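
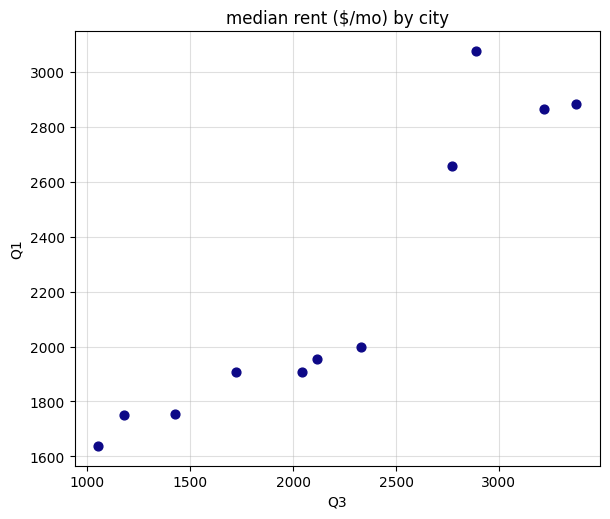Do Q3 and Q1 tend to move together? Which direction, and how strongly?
positive, strong

Points are positively correlated; strong (|r| ≈ 0.9).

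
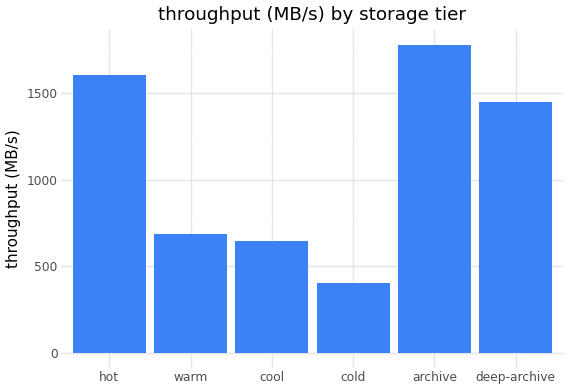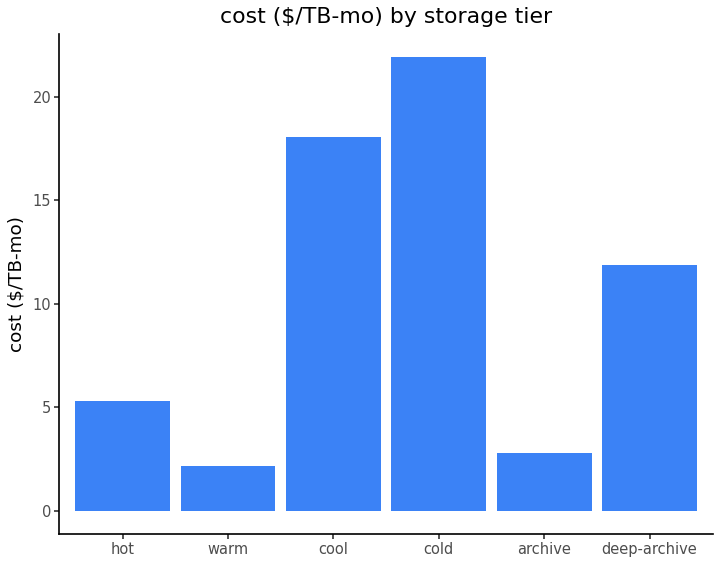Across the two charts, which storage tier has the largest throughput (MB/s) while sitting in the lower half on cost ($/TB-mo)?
archive

Chart 2 median cost ($/TB-mo) ≈ 10; below-median storage tiers: hot, warm, archive. Among those, archive has the highest throughput (MB/s) (≈ 1800).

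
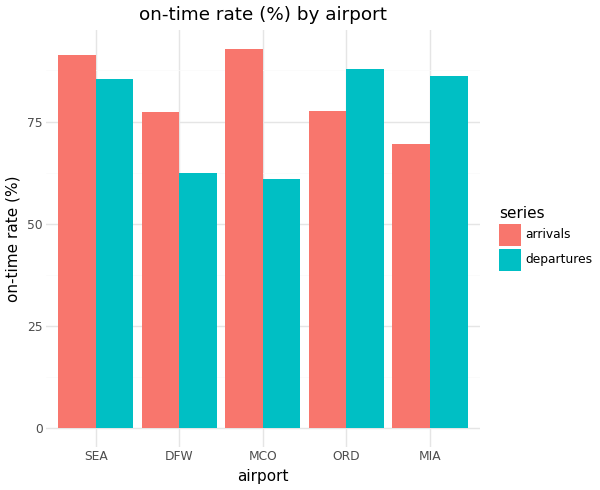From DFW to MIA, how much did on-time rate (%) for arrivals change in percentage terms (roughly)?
DFW ≈ 80, MIA ≈ 70; (70 − 80) / 80 ≈ -12.5%.

≈ -12.5%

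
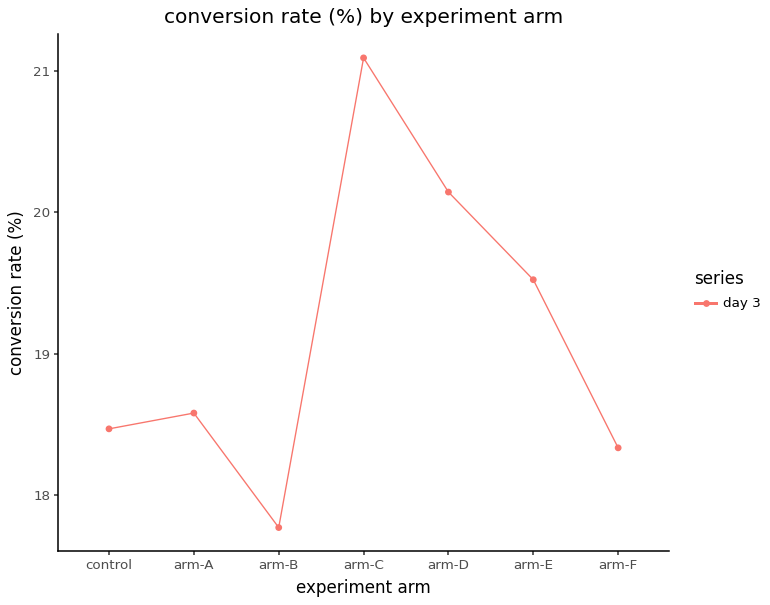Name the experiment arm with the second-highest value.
arm-D

Top 3: arm-C ≈ 21.0, arm-D ≈ 20.0, arm-E ≈ 19.5.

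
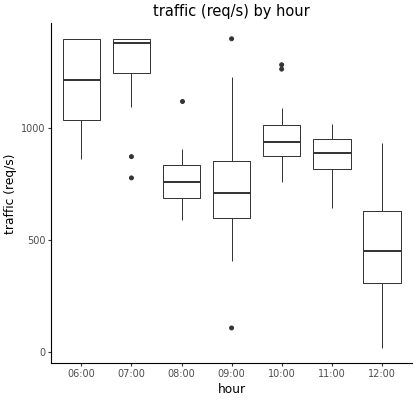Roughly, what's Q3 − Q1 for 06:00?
≈ 400

Q3 ≈ 1400, Q1 ≈ 1000; IQR ≈ 400.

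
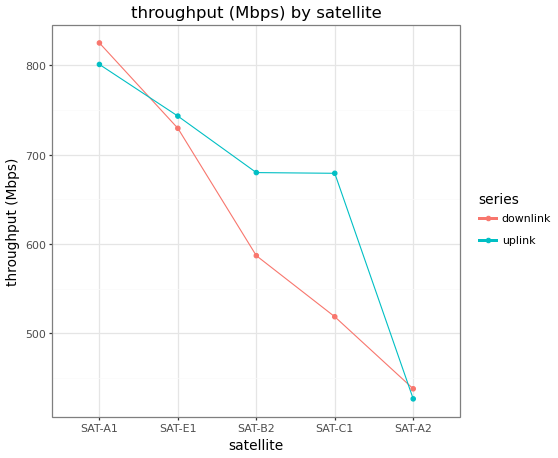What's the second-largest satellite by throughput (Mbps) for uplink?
SAT-E1

Top 3 for uplink: SAT-A1 ≈ 800, SAT-E1 ≈ 750, SAT-B2 ≈ 700.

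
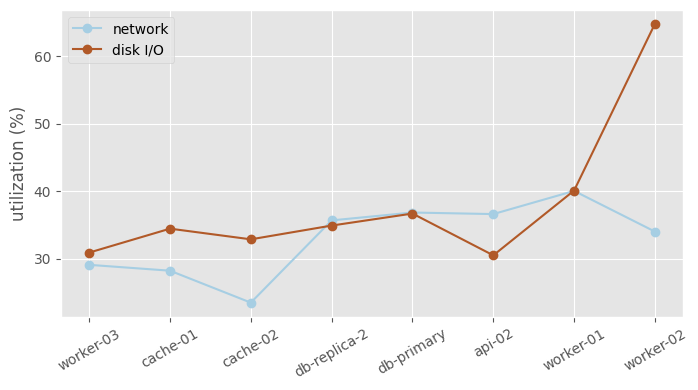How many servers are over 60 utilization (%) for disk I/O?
Above 60: worker-02.

1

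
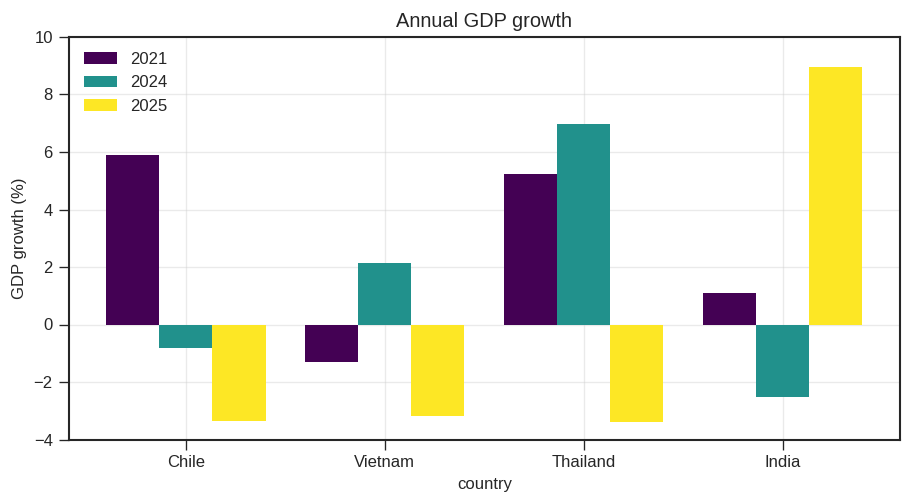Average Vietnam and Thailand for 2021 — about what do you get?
≈ 2

(-2 + 6) / 2 ≈ 2.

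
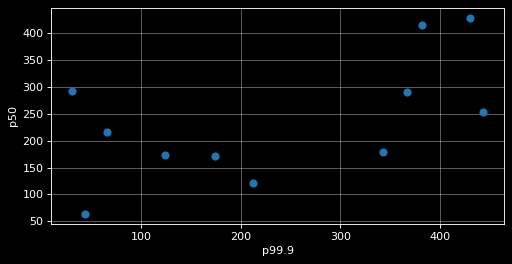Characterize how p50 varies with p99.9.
positive, moderate

Points are positively correlated; moderate (|r| ≈ 0.6).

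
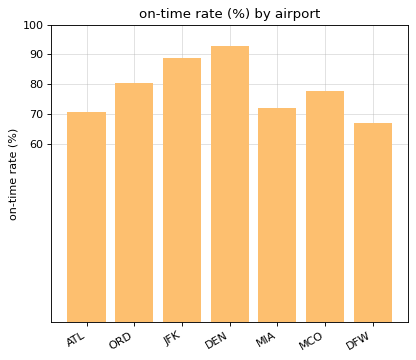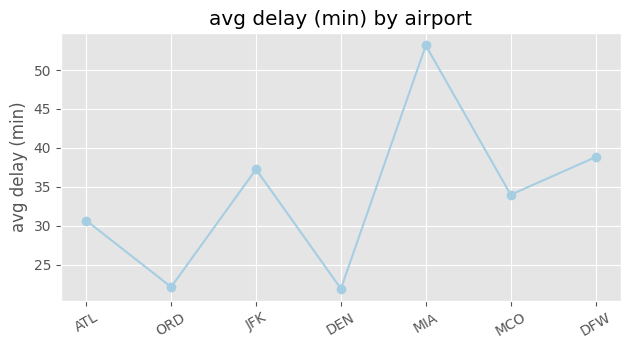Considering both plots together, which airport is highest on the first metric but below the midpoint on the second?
Chart 2 median avg delay (min) ≈ 35; below-median airports: ATL, ORD, DEN. Among those, DEN has the highest on-time rate (%) (≈ 90).

DEN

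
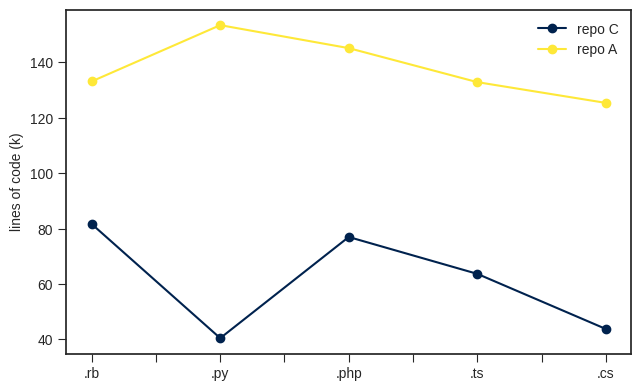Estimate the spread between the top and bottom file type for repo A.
≈ 20

Max .py ≈ 150, min .cs ≈ 130; range ≈ 20.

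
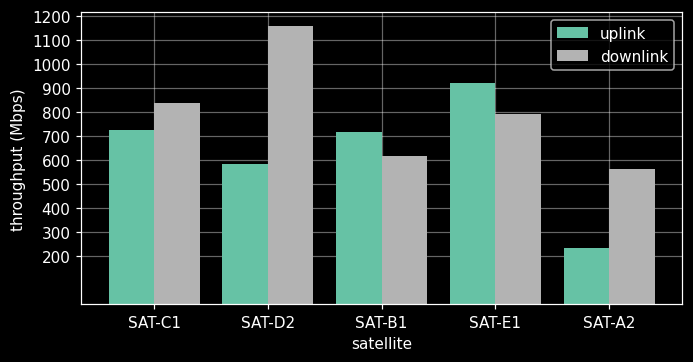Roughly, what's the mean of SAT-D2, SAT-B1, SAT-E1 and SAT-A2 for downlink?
(1200 + 600 + 800 + 600) / 4 ≈ 800.

≈ 800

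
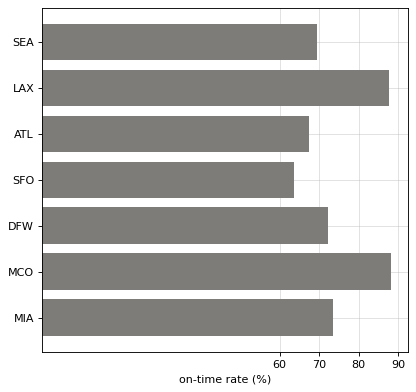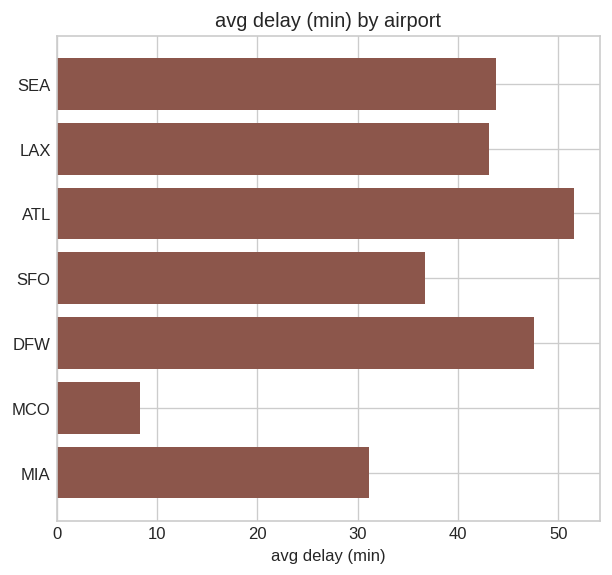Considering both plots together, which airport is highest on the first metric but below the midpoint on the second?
Chart 2 median avg delay (min) ≈ 45; below-median airports: SFO, MCO, MIA. Among those, MCO has the highest on-time rate (%) (≈ 90).

MCO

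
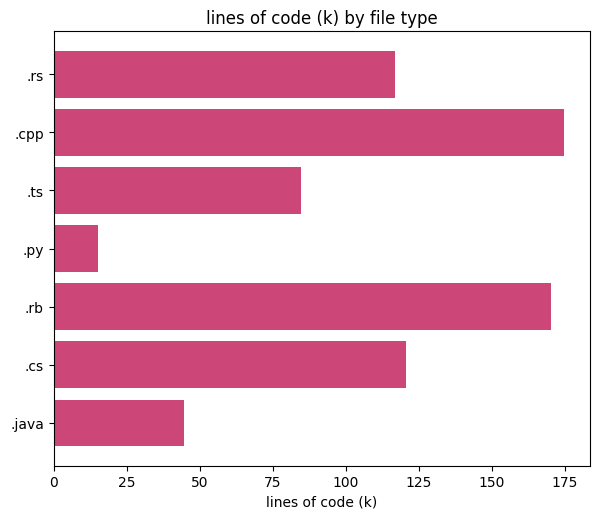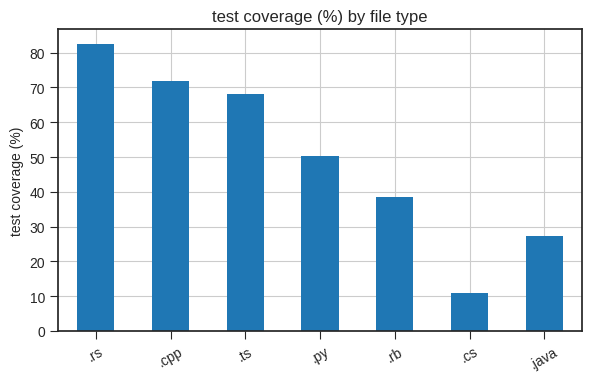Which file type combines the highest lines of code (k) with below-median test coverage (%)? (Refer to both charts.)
.rb

Chart 2 median test coverage (%) ≈ 50; below-median file types: .rb, .cs, .java. Among those, .rb has the highest lines of code (k) (≈ 180).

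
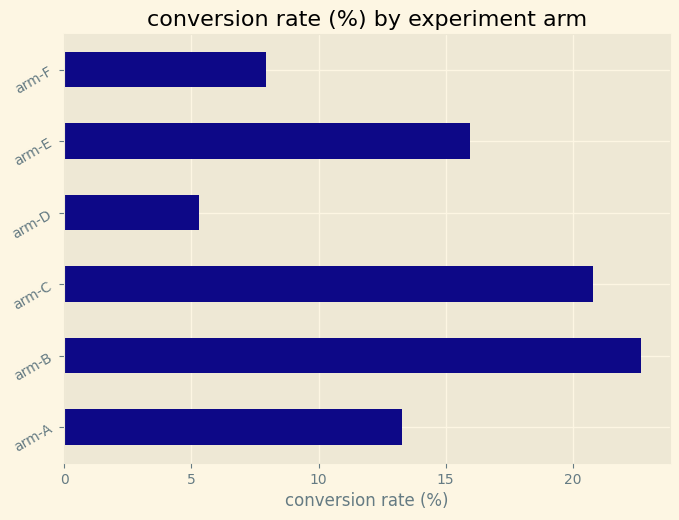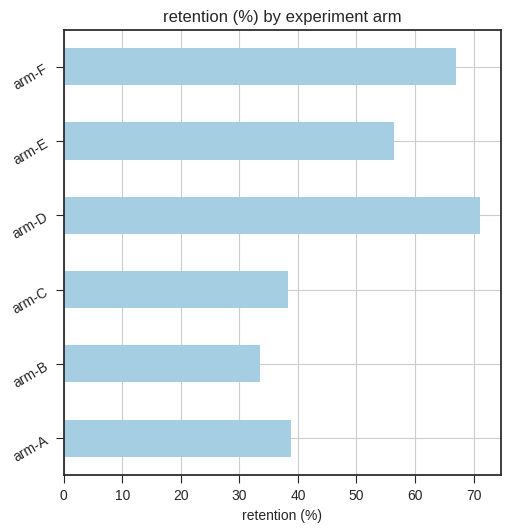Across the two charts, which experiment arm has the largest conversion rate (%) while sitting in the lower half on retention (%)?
Chart 2 median retention (%) ≈ 50; below-median experiment arms: arm-A, arm-B, arm-C. Among those, arm-B has the highest conversion rate (%) (≈ 25).

arm-B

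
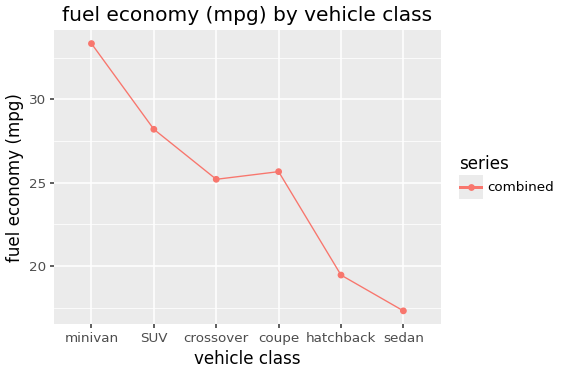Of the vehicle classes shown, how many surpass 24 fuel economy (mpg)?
4

Above 24: minivan, SUV, crossover, coupe.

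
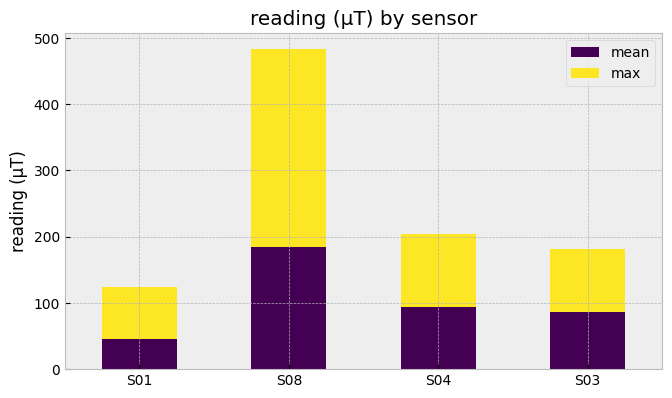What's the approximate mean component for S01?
mean top ≈ 50, bottom ≈ 0; segment ≈ 50.

≈ 50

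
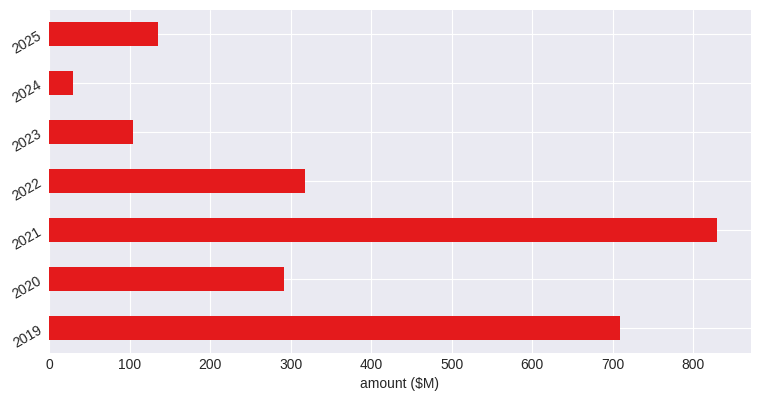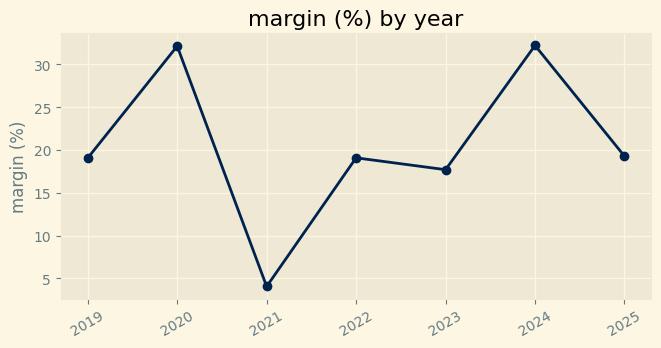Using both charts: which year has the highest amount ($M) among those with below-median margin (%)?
2021

Chart 2 median margin (%) ≈ 20; below-median years: 2019, 2021, 2023. Among those, 2021 has the highest amount ($M) (≈ 800).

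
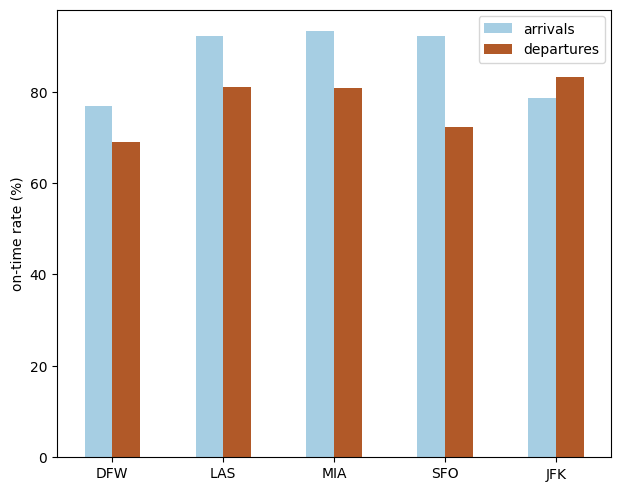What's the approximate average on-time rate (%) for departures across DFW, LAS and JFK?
(70 + 80 + 80) / 3 ≈ 77.

≈ 77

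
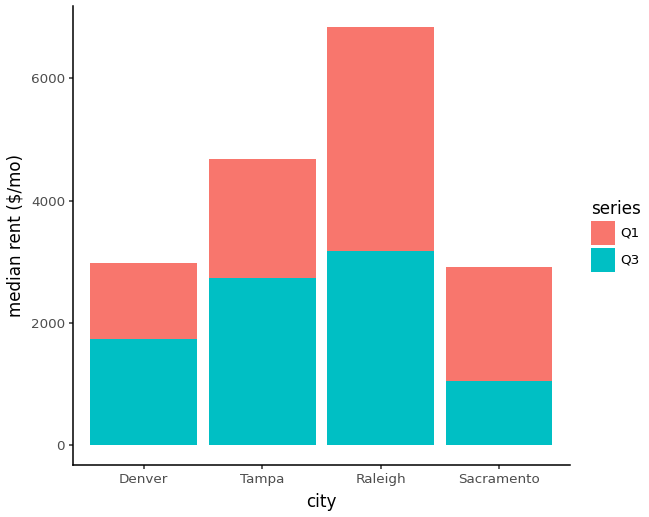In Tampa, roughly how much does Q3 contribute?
Q3 top ≈ 3000, bottom ≈ 0; segment ≈ 3000.

≈ 3000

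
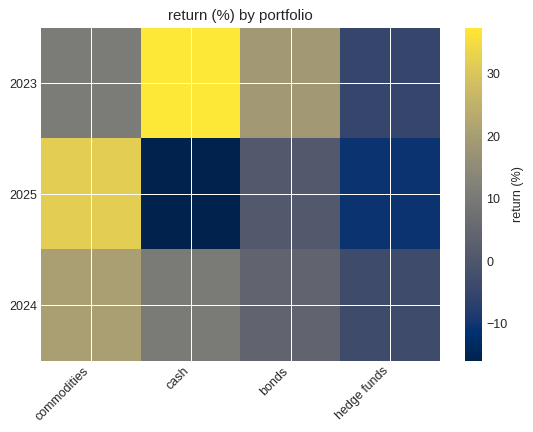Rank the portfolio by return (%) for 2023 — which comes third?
Top 4 for 2023: cash ≈ 35, bonds ≈ 20, commodities ≈ 10, hedge funds ≈ -5.

commodities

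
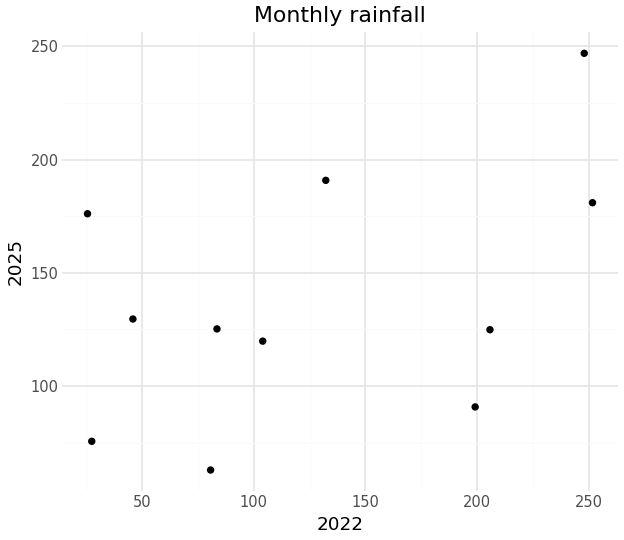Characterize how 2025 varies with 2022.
Points are positively correlated; moderate (|r| ≈ 0.5).

positive, moderate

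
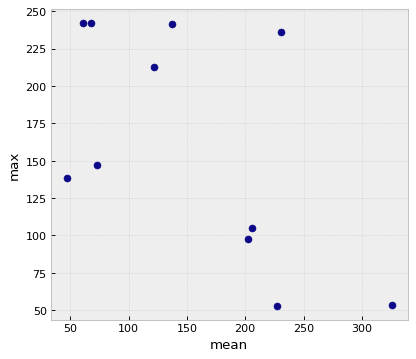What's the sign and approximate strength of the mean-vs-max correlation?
negative, moderate

Points are negatively correlated; moderate (|r| ≈ 0.6).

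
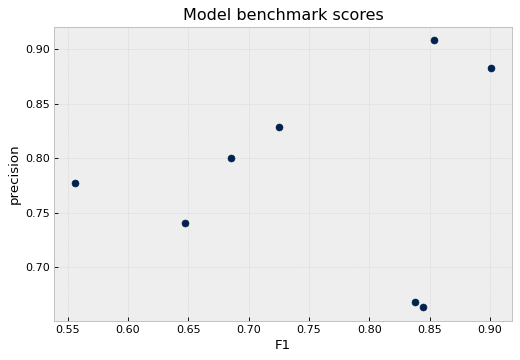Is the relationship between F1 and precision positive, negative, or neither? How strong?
no clear correlation

Points are roughly uncorrelated; weak (|r| ≈ 0.1).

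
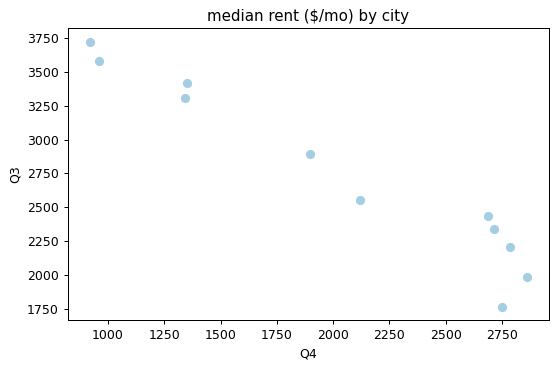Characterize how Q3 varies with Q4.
Points are negatively correlated; strong (|r| ≈ 1.0).

negative, strong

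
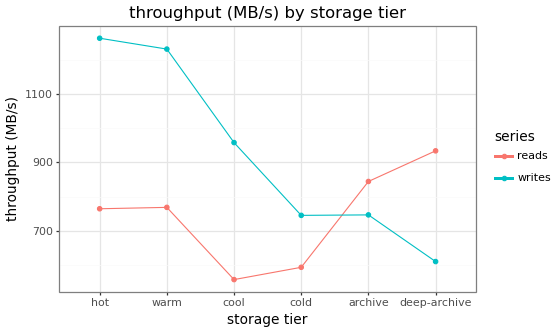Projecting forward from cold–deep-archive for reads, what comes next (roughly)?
≈ 1050

Last three: 600, 800, 900 → slope ≈ 150/step → next ≈ 1050.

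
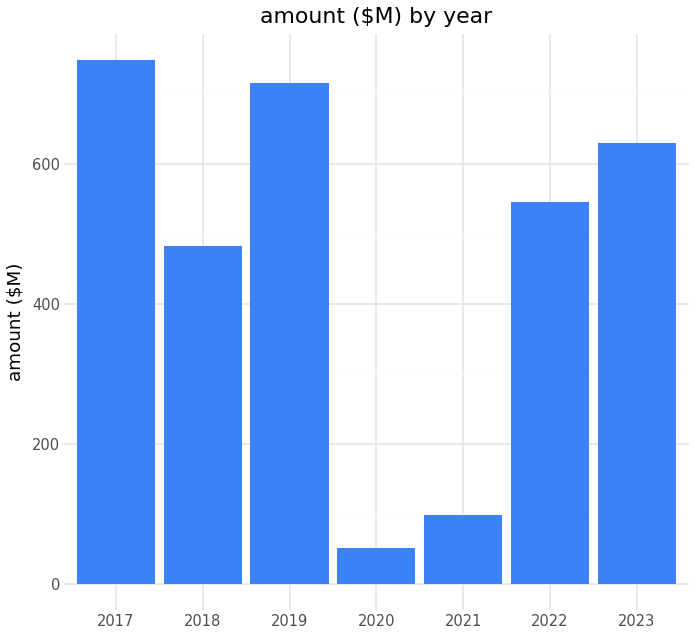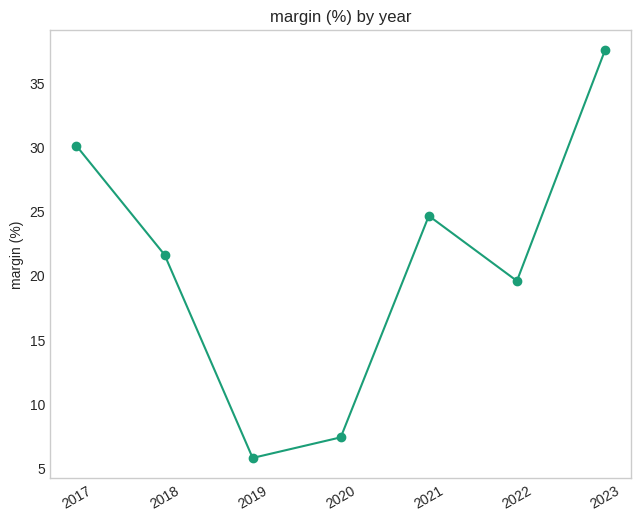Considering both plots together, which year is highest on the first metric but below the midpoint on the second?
Chart 2 median margin (%) ≈ 20; below-median years: 2019, 2020, 2022. Among those, 2019 has the highest amount ($M) (≈ 700).

2019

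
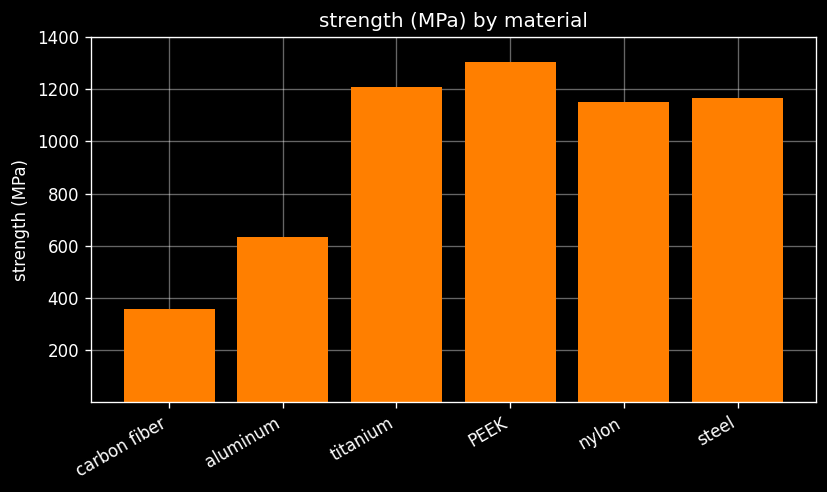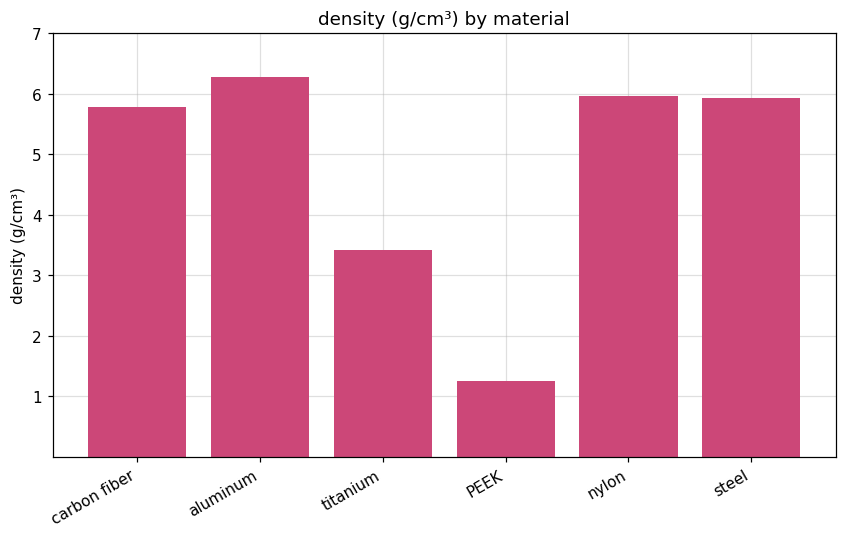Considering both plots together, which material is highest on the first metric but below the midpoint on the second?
PEEK

Chart 2 median density (g/cm³) ≈ 6; below-median materials: carbon fiber, titanium, PEEK. Among those, PEEK has the highest strength (MPa) (≈ 1400).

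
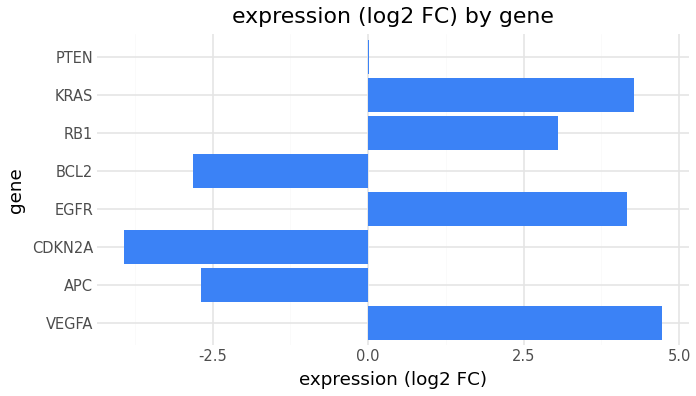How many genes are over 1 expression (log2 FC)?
4

Above 1: VEGFA, EGFR, RB1, KRAS.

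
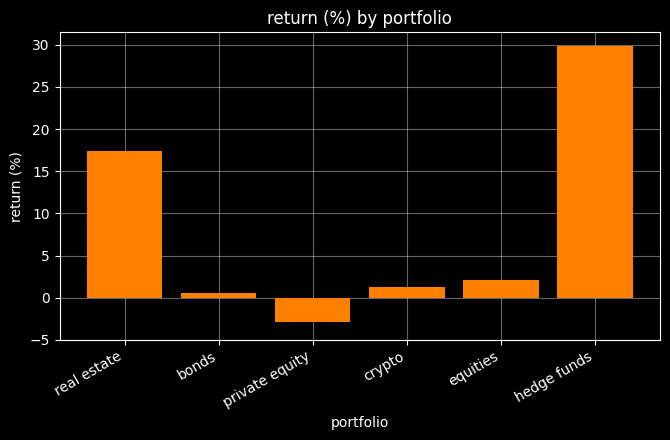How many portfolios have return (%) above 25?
Above 25: hedge funds.

1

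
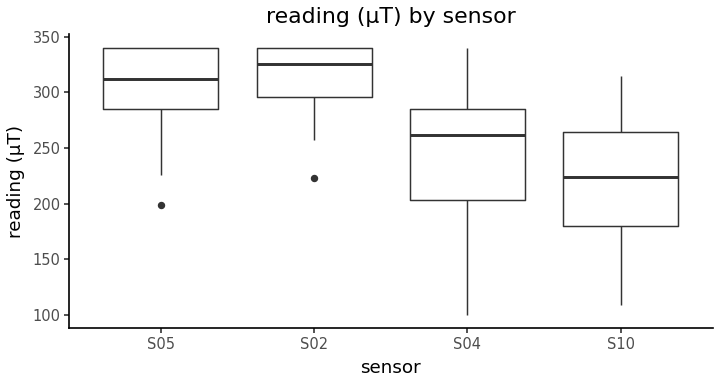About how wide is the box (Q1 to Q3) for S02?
Q3 ≈ 340, Q1 ≈ 300; IQR ≈ 40.

≈ 40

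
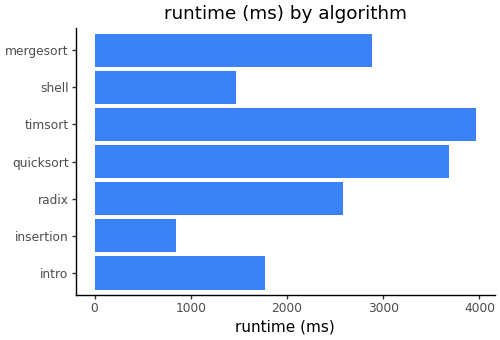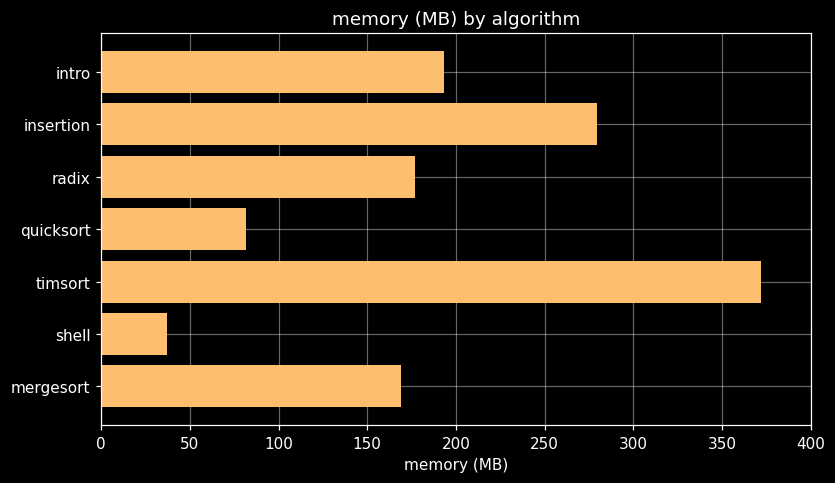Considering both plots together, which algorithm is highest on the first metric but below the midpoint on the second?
Chart 2 median memory (MB) ≈ 200; below-median algorithms: quicksort, shell, mergesort. Among those, quicksort has the highest runtime (ms) (≈ 3500).

quicksort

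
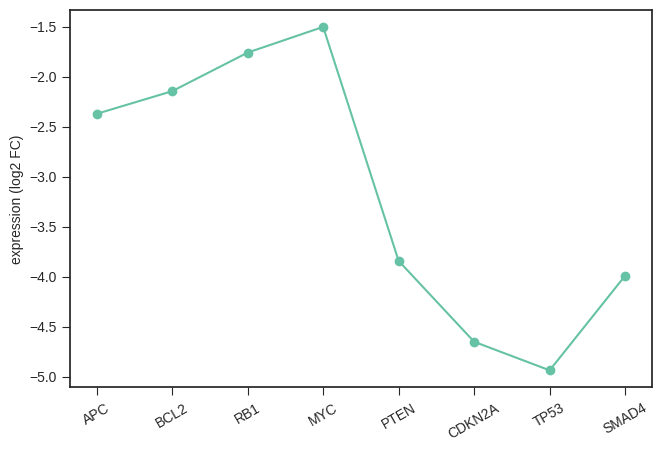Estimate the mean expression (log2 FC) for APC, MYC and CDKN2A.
(-2.5 + -1.5 + -4.5) / 3 ≈ -2.83.

≈ -2.83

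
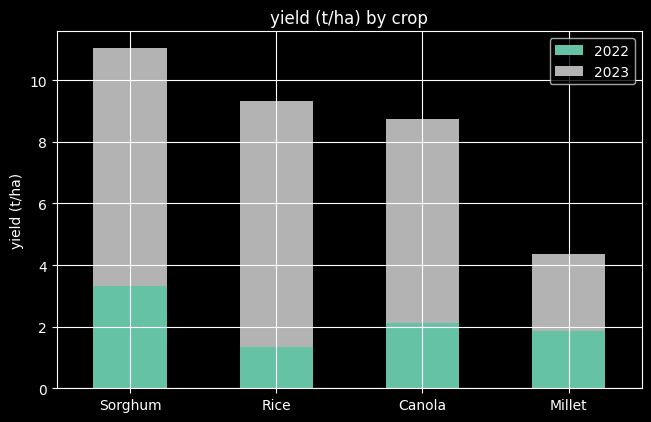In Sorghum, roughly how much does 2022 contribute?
2022 top ≈ 3, bottom ≈ 0; segment ≈ 3.

≈ 3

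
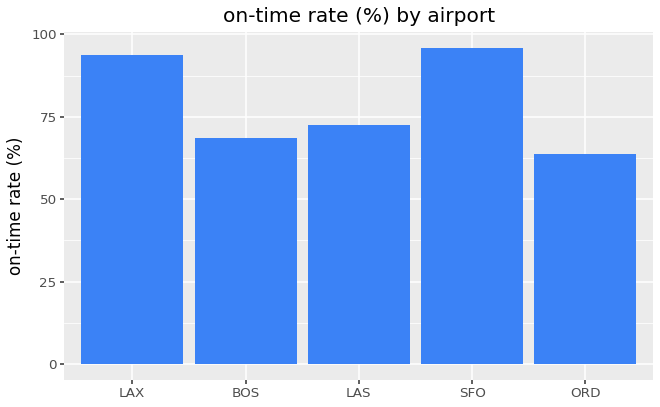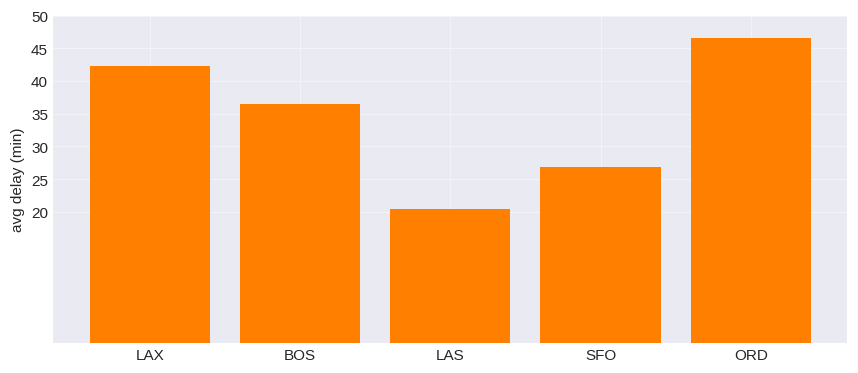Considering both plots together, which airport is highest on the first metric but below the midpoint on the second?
Chart 2 median avg delay (min) ≈ 35; below-median airports: LAS, SFO. Among those, SFO has the highest on-time rate (%) (≈ 100).

SFO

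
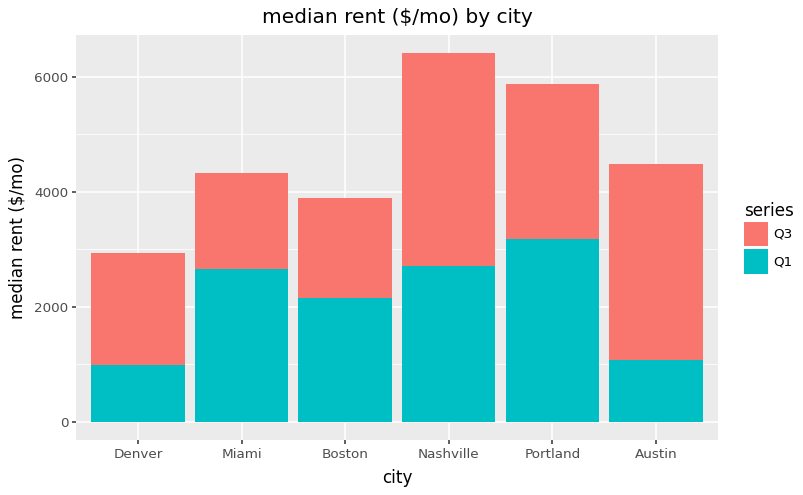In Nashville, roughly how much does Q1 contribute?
Q1 top ≈ 3000, bottom ≈ 0; segment ≈ 3000.

≈ 3000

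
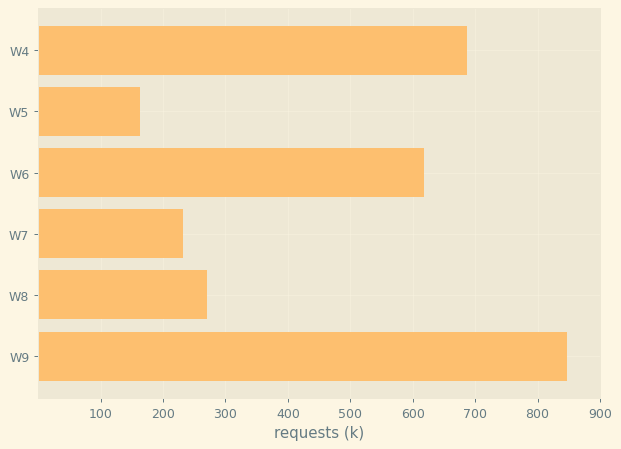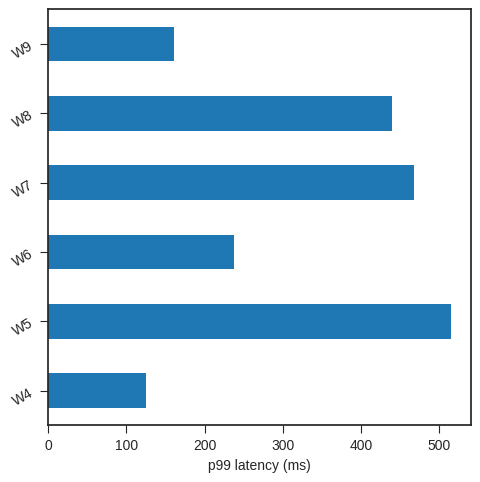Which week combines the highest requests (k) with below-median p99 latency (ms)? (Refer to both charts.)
W9

Chart 2 median p99 latency (ms) ≈ 350; below-median weeks: W4, W6, W9. Among those, W9 has the highest requests (k) (≈ 800).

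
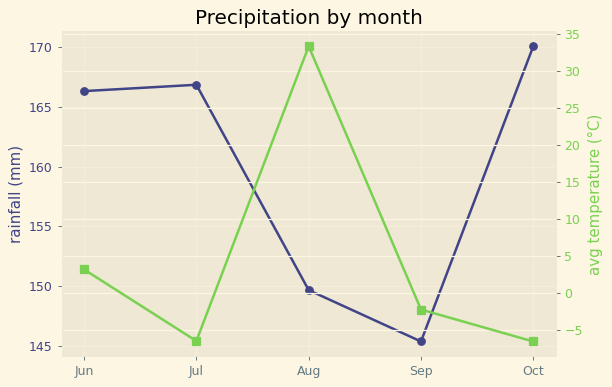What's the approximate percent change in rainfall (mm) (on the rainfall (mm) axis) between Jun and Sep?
≈ -12.1%

Jun ≈ 165, Sep ≈ 145; (145 − 165) / 165 ≈ -12.1%.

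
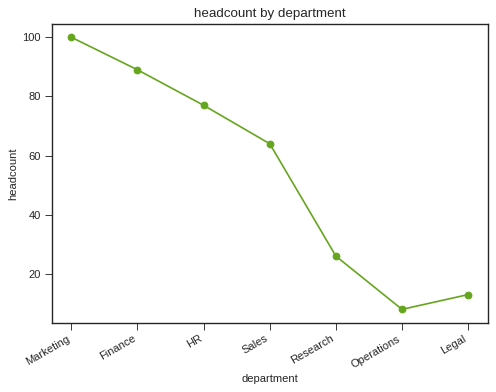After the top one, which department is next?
Top 3: Marketing ≈ 100, Finance ≈ 90, HR ≈ 80.

Finance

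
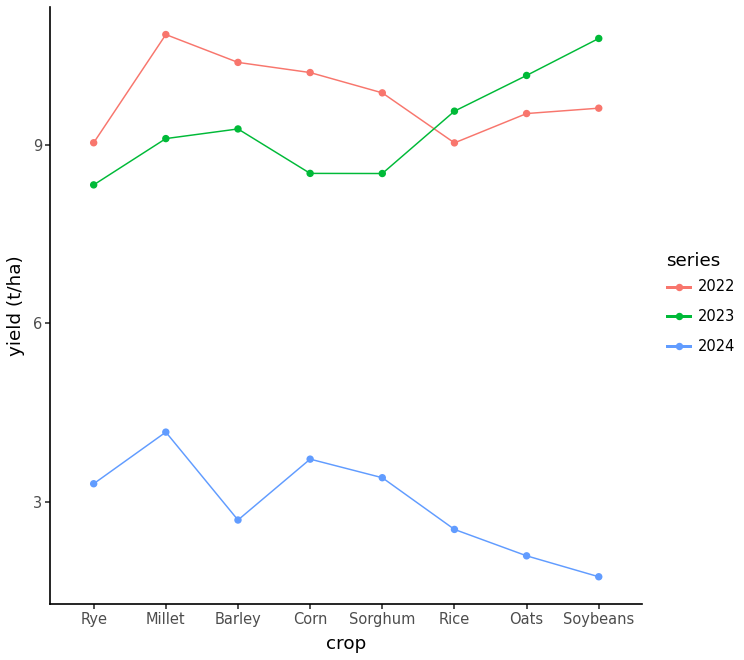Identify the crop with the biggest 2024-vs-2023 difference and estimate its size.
Soybeans, ≈ 9 t/ha

Soybeans: 2024 ≈ 2, 2023 ≈ 11 → gap ≈ 9. Next-largest (Oats) is only ≈ 8.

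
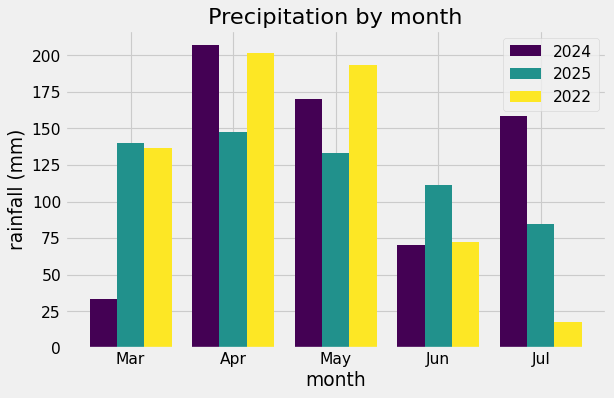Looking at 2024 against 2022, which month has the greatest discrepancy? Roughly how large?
Jul, ≈ 140 mm

Jul: 2024 ≈ 160, 2022 ≈ 20 → gap ≈ 140. Next-largest (Mar) is only ≈ 100.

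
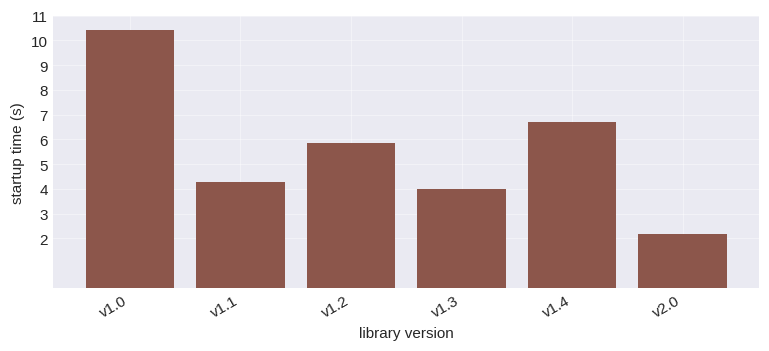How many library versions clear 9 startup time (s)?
Above 9: v1.0.

1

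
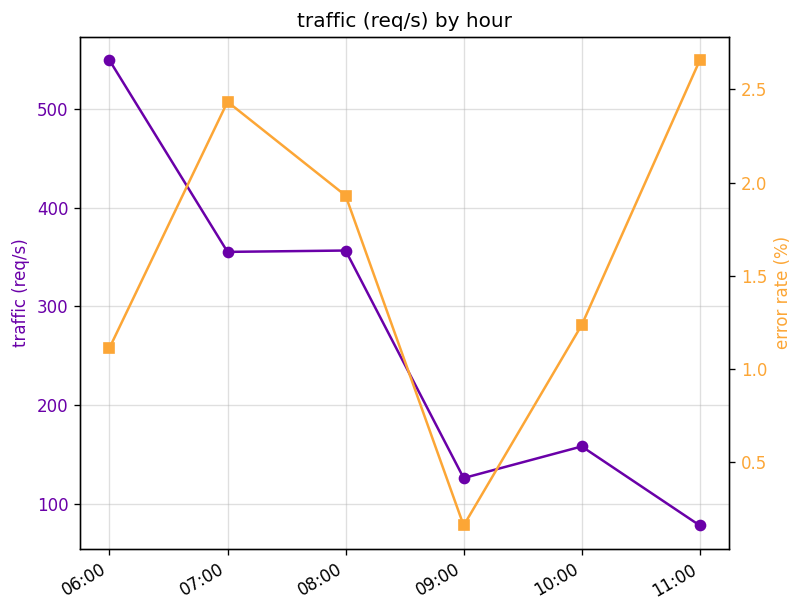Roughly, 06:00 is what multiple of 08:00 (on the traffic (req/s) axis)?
≈ 1.57×

06:00 ≈ 550, 08:00 ≈ 350; 550/350 ≈ 1.57.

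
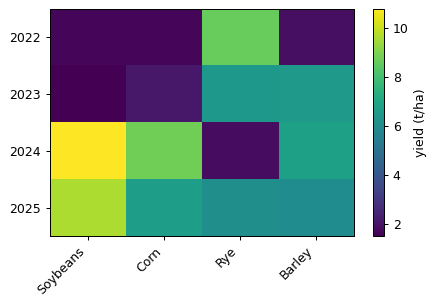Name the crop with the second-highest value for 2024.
Top 3 for 2024: Soybeans ≈ 11, Corn ≈ 9, Barley ≈ 7.

Corn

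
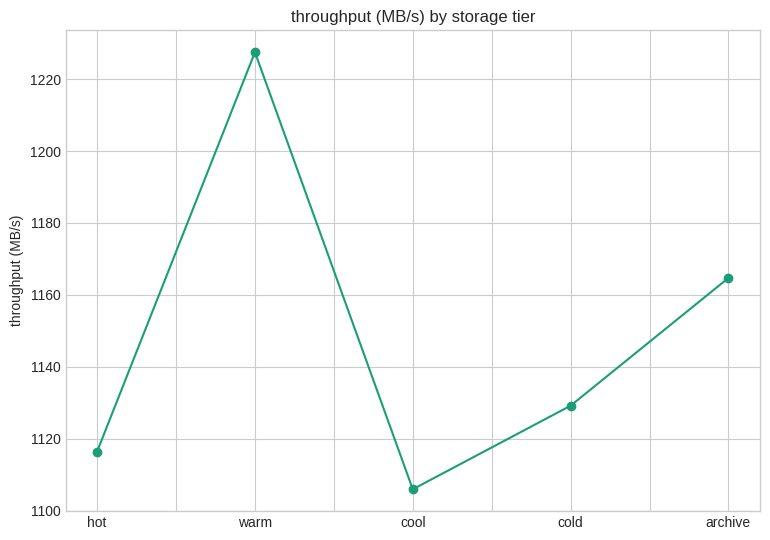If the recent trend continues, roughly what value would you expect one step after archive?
≈ 1190

Last three: 1100, 1120, 1160 → slope ≈ 30/step → next ≈ 1190.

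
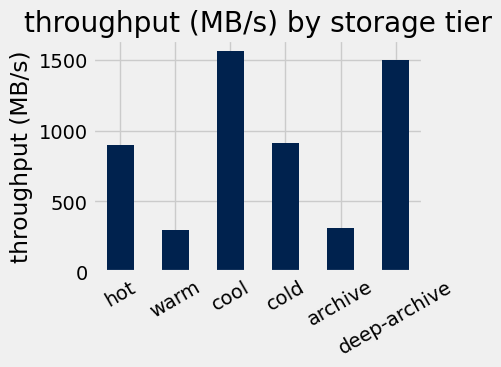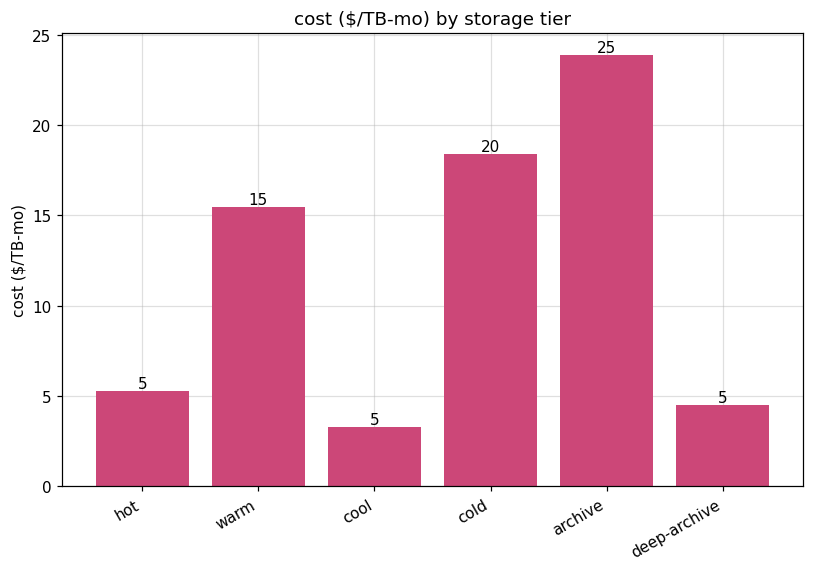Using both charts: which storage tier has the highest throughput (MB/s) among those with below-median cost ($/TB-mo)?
cool

Chart 2 median cost ($/TB-mo) ≈ 10; below-median storage tiers: hot, cool, deep-archive. Among those, cool has the highest throughput (MB/s) (≈ 1600).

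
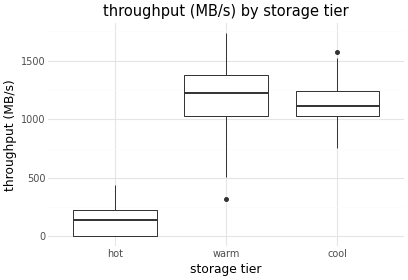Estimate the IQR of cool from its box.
Q3 ≈ 1200, Q1 ≈ 1000; IQR ≈ 200.

≈ 200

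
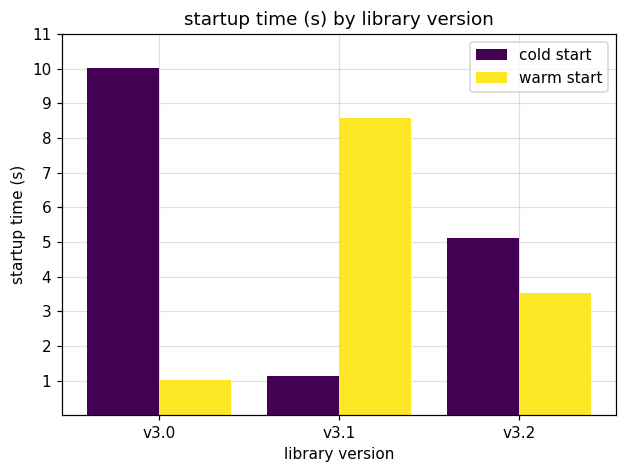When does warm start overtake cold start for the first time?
v3.0: warm start ≈ 1 vs cold start ≈ 10 (not yet); v3.1: warm start ≈ 9 vs cold start ≈ 1 (first crossover).

v3.1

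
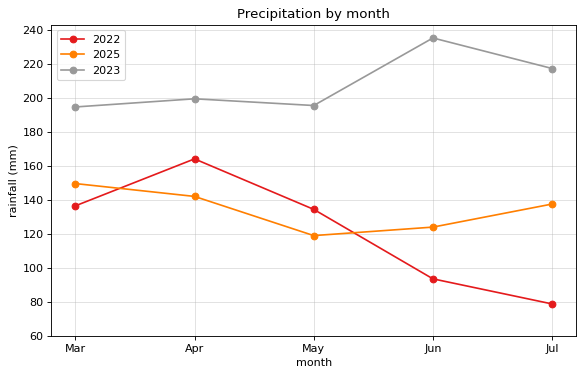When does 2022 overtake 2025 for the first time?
Apr

Mar: 2022 ≈ 140 vs 2025 ≈ 140 (not yet); Apr: 2022 ≈ 160 vs 2025 ≈ 140 (first crossover).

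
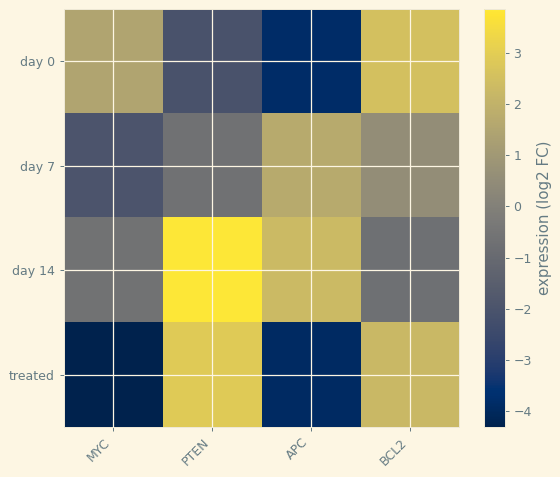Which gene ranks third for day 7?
Top 4 for day 7: APC ≈ 2, BCL2 ≈ 1, PTEN ≈ -1, MYC ≈ -2.

PTEN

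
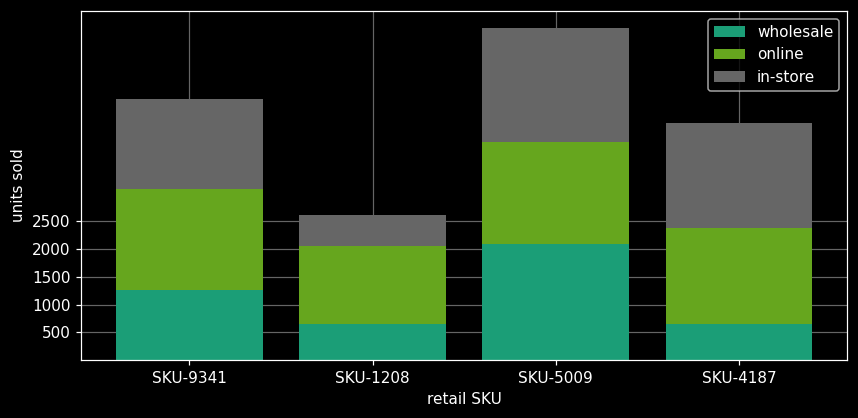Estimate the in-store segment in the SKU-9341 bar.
in-store top ≈ 4500, bottom ≈ 3000; segment ≈ 1500.

≈ 1500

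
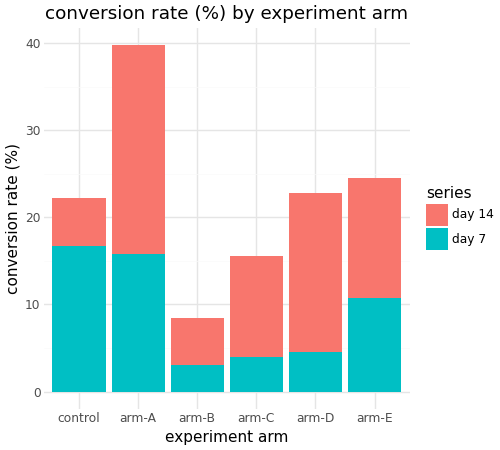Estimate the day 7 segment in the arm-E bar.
day 7 top ≈ 10, bottom ≈ 0; segment ≈ 10.

≈ 10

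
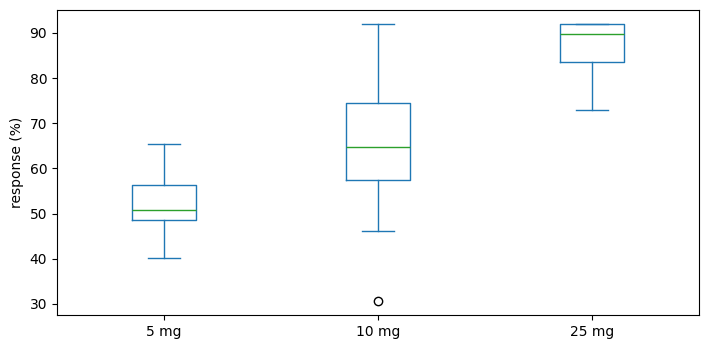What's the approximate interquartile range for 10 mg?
≈ 20

Q3 ≈ 75, Q1 ≈ 55; IQR ≈ 20.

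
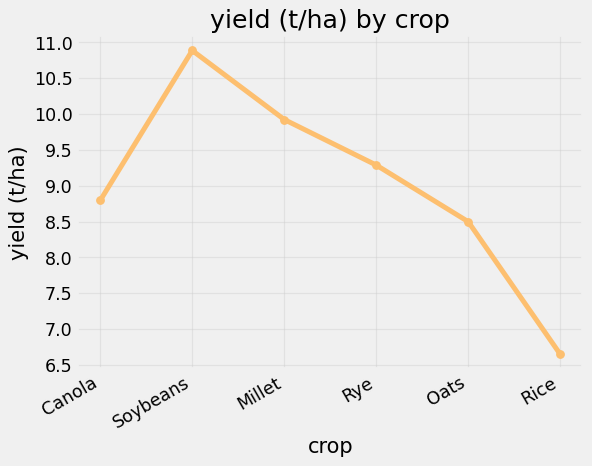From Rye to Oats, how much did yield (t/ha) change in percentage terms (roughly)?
Rye ≈ 9.5, Oats ≈ 8.5; (8.5 − 9.5) / 9.5 ≈ -10.5%.

≈ -10.5%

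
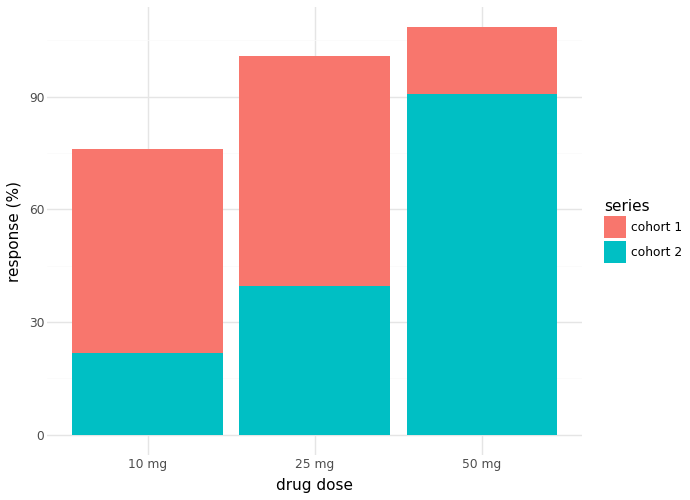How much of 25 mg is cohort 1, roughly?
≈ 60

cohort 1 top ≈ 100, bottom ≈ 40; segment ≈ 60.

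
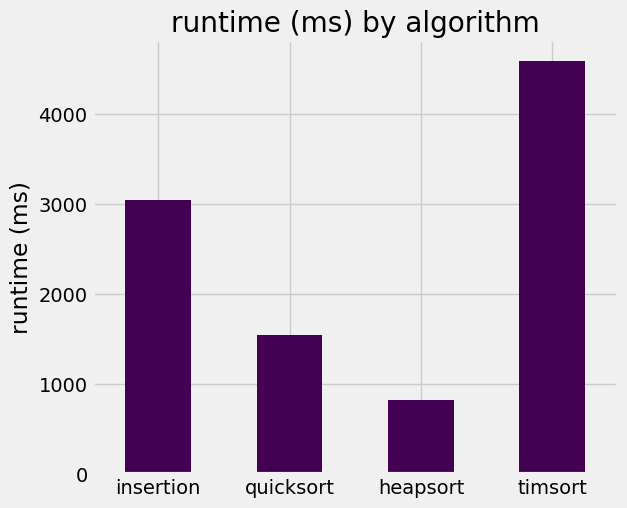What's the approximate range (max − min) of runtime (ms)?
Max timsort ≈ 4500, min heapsort ≈ 1000; range ≈ 3500.

≈ 3500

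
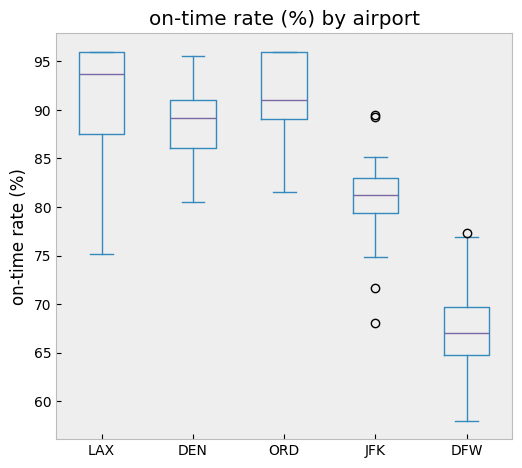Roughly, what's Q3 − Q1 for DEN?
≈ 5

Q3 ≈ 90, Q1 ≈ 85; IQR ≈ 5.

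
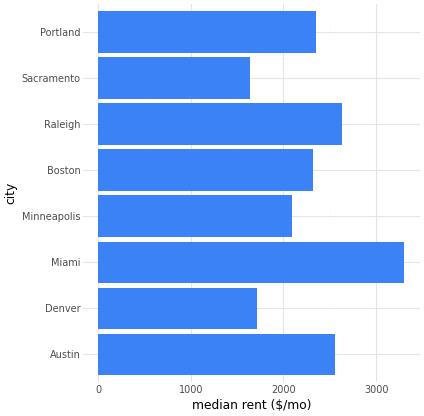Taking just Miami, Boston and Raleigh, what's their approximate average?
(3500 + 2500 + 2500) / 3 ≈ 2833.

≈ 2833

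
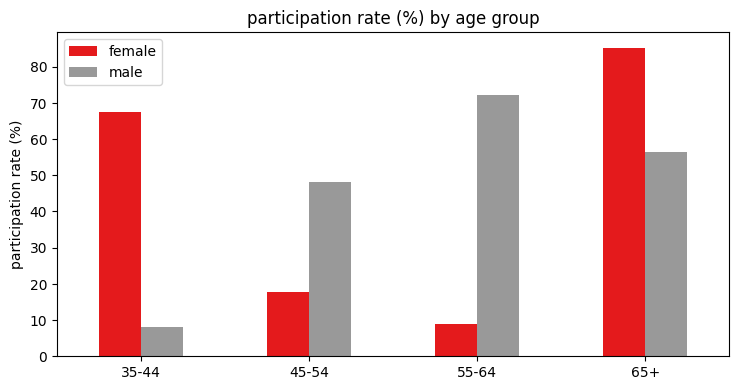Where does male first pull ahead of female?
45-54

35-44: male ≈ 10 vs female ≈ 70 (not yet); 45-54: male ≈ 50 vs female ≈ 20 (first crossover).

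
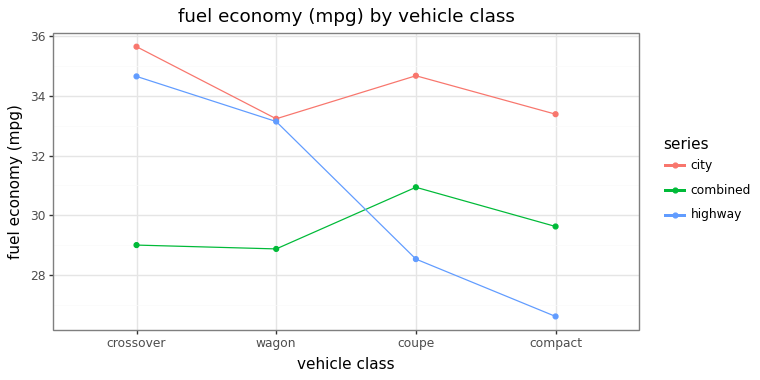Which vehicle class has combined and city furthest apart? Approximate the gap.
crossover: combined ≈ 29, city ≈ 36 → gap ≈ 7. Next-largest (wagon) is only ≈ 4.

crossover, ≈ 7 mpg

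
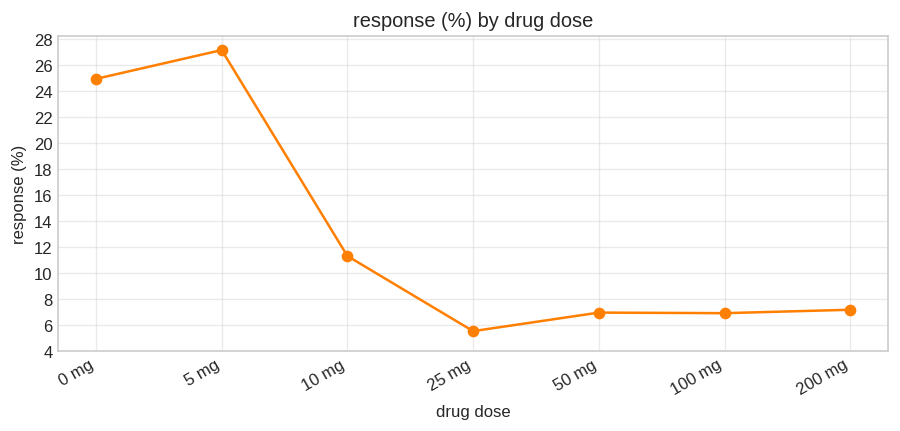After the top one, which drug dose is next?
Top 3: 5 mg ≈ 28, 0 mg ≈ 24, 10 mg ≈ 12.

0 mg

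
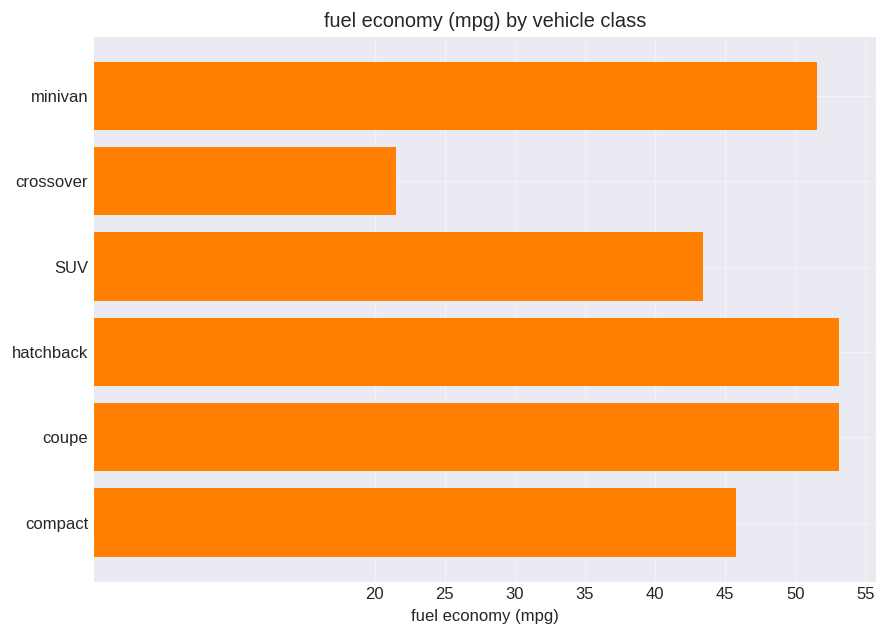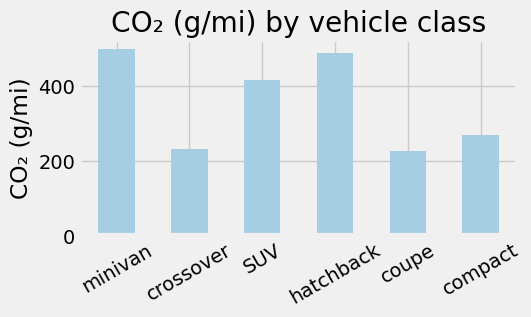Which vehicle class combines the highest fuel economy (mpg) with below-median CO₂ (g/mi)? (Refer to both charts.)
Chart 2 median CO₂ (g/mi) ≈ 350; below-median vehicle classes: crossover, coupe, compact. Among those, coupe has the highest fuel economy (mpg) (≈ 55).

coupe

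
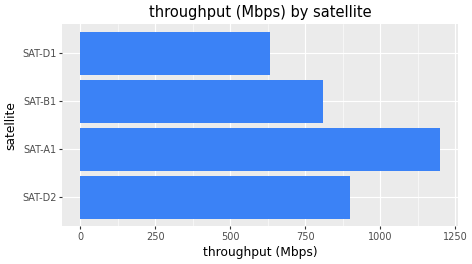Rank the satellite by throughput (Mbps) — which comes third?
SAT-B1

Top 4: SAT-A1 ≈ 1200, SAT-D2 ≈ 900, SAT-B1 ≈ 800, SAT-D1 ≈ 600.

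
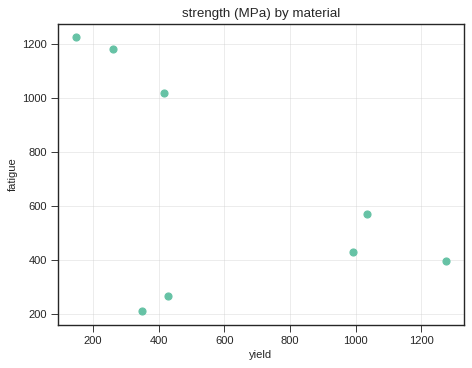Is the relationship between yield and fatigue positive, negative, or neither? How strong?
Points are negatively correlated; moderate (|r| ≈ 0.5).

negative, moderate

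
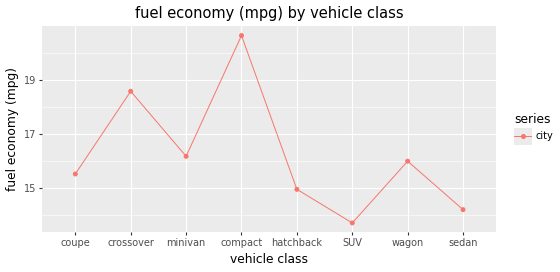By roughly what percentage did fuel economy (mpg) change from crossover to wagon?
crossover ≈ 19, wagon ≈ 16; (16 − 19) / 19 ≈ -15.8%.

≈ -15.8%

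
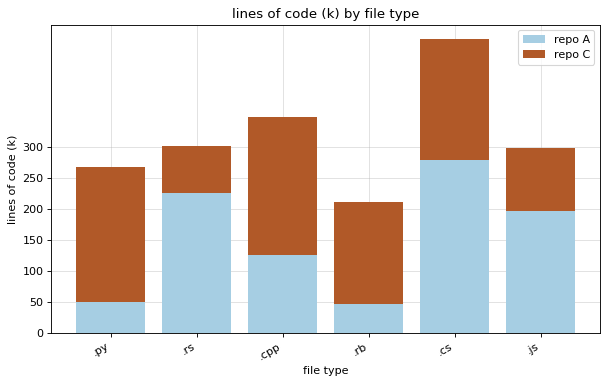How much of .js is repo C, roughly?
repo C top ≈ 300, bottom ≈ 200; segment ≈ 100.

≈ 100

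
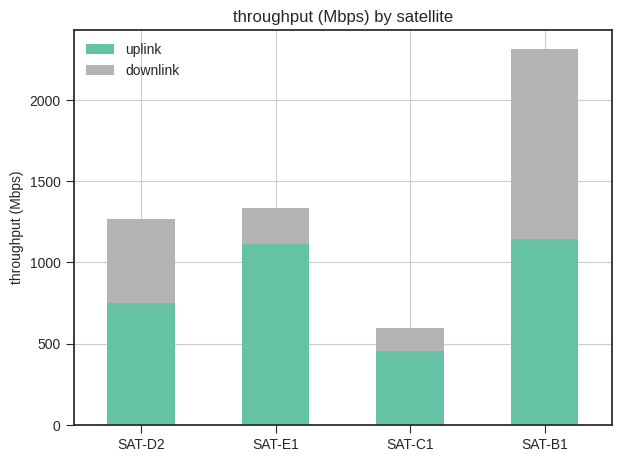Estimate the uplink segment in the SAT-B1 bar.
≈ 1200

uplink top ≈ 1200, bottom ≈ 0; segment ≈ 1200.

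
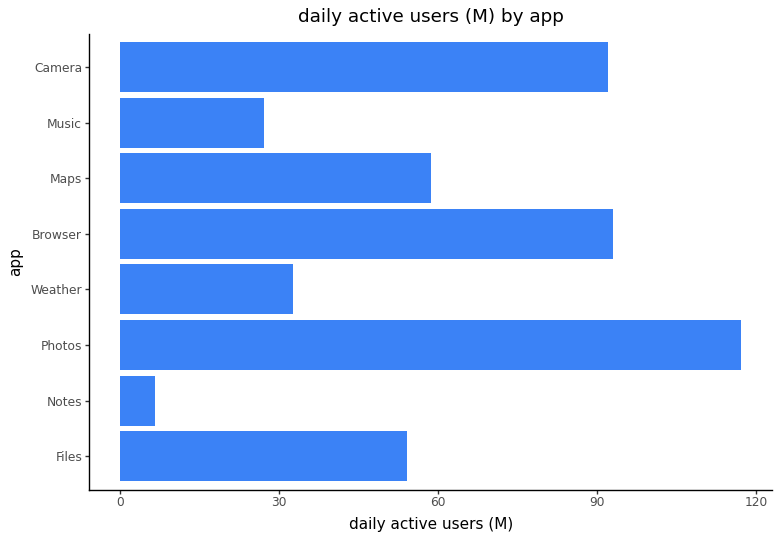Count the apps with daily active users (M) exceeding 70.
Above 70: Photos, Browser, Camera.

3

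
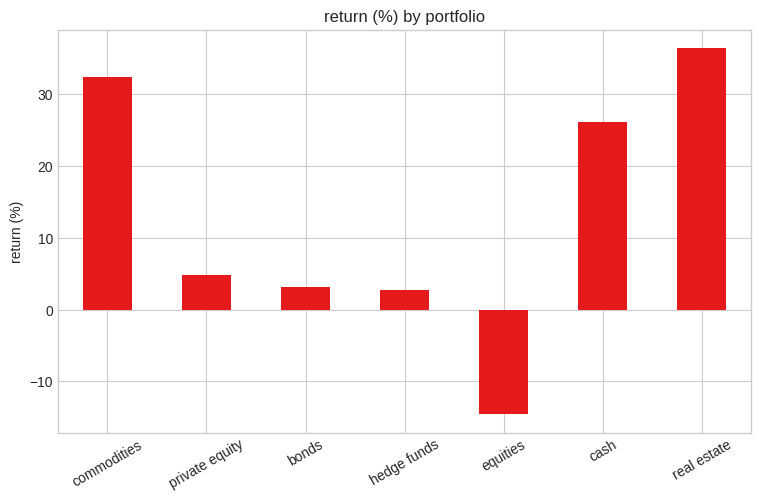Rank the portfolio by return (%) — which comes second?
commodities

Top 3: real estate ≈ 35, commodities ≈ 30, cash ≈ 25.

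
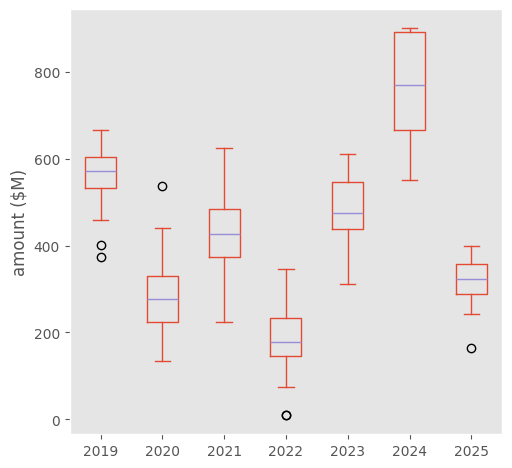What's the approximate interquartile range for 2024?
Q3 ≈ 900, Q1 ≈ 650; IQR ≈ 250.

≈ 250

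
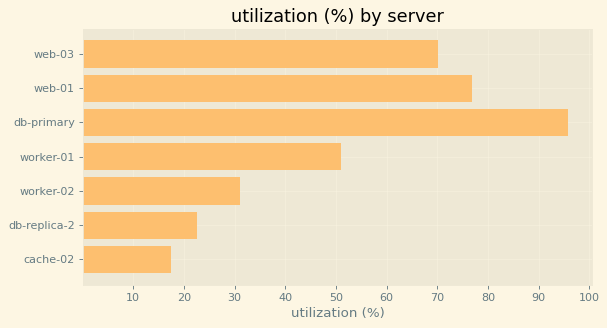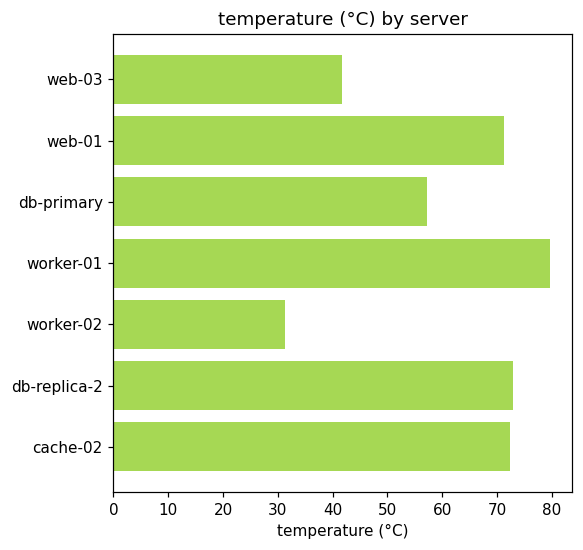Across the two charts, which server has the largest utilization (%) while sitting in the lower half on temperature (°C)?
Chart 2 median temperature (°C) ≈ 70; below-median servers: web-03, db-primary, worker-02. Among those, db-primary has the highest utilization (%) (≈ 100).

db-primary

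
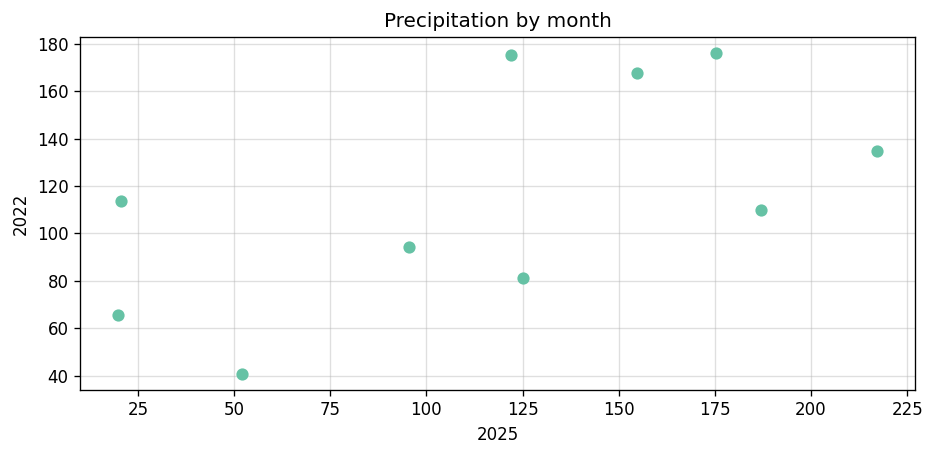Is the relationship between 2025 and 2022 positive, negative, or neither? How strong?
Points are positively correlated; moderate (|r| ≈ 0.6).

positive, moderate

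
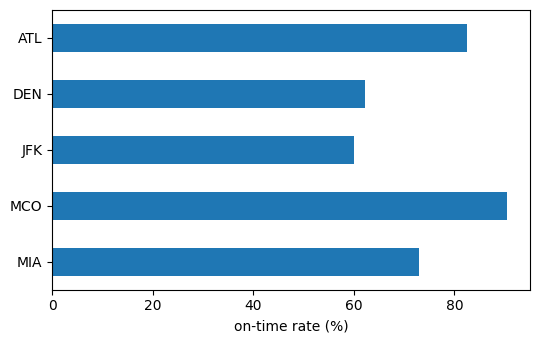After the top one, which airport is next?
ATL

Top 3: MCO ≈ 90, ATL ≈ 80, MIA ≈ 70.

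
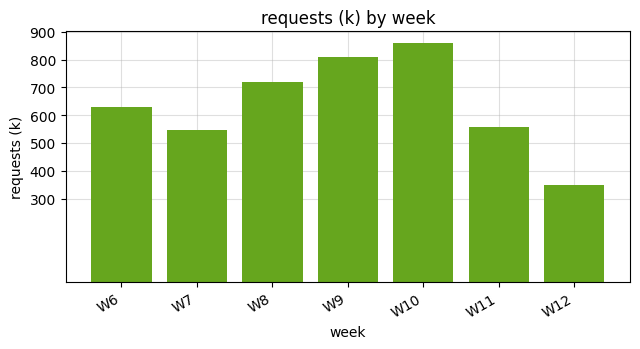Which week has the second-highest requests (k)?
Top 3: W10 ≈ 900, W9 ≈ 800, W8 ≈ 700.

W9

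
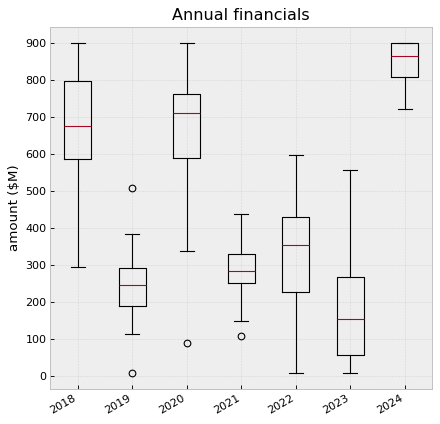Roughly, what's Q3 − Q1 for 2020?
≈ 200

Q3 ≈ 800, Q1 ≈ 600; IQR ≈ 200.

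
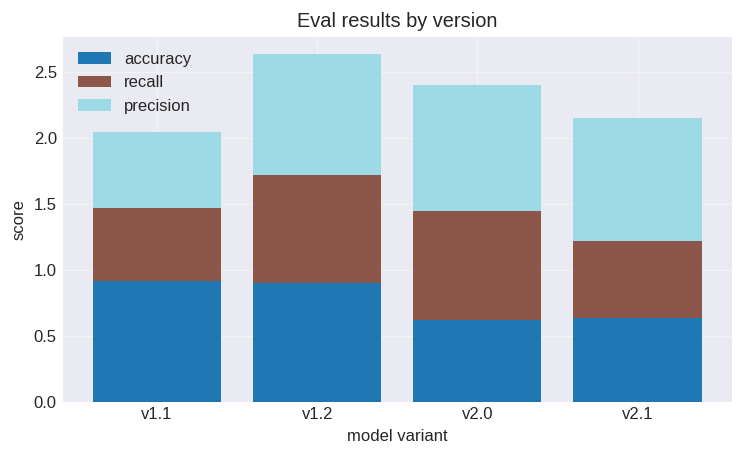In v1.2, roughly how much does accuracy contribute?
accuracy top ≈ 1.0, bottom ≈ 0.0; segment ≈ 1.0.

≈ 1.0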